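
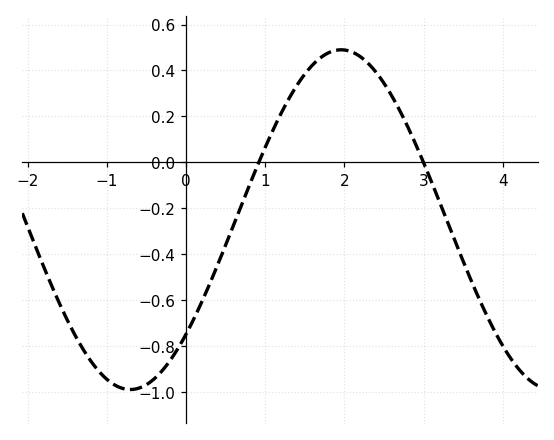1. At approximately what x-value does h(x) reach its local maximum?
2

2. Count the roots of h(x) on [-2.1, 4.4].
2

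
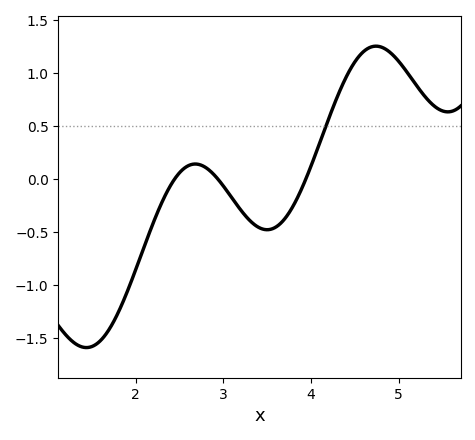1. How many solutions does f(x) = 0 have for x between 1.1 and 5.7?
3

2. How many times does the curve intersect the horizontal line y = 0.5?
1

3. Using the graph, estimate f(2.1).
-0.65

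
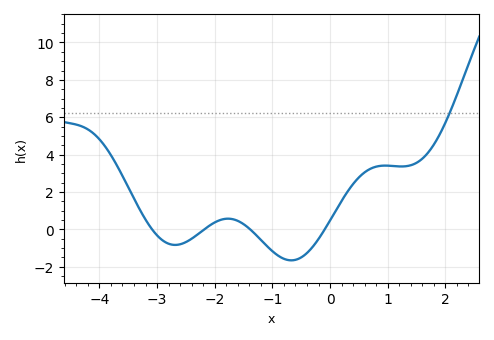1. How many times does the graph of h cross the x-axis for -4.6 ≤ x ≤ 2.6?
4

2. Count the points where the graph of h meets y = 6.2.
1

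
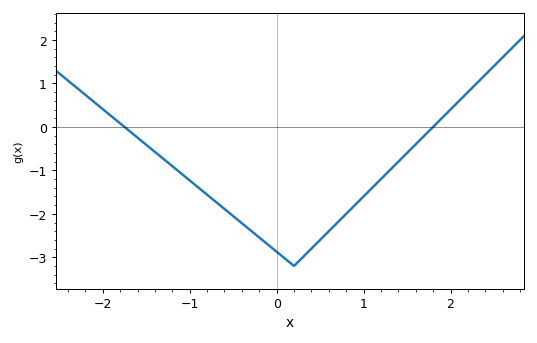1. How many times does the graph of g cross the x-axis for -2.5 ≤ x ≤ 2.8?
2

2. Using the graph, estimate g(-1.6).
-0.246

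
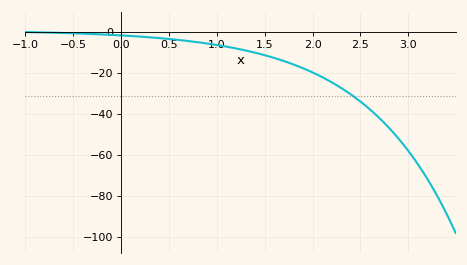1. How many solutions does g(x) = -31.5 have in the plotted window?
1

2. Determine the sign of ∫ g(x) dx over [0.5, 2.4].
negative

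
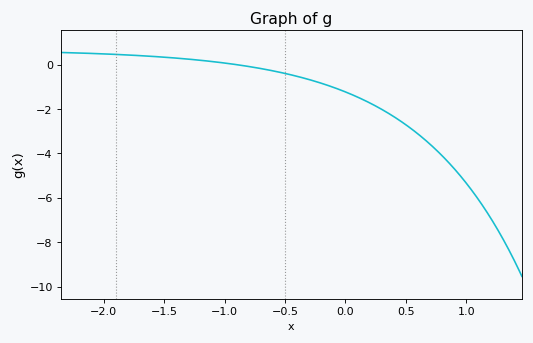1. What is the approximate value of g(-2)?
0.4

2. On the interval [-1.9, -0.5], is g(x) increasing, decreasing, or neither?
decreasing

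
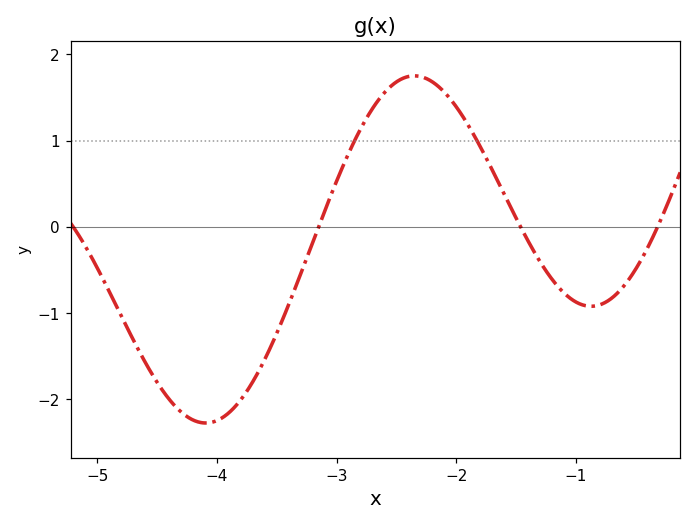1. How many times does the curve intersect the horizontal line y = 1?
2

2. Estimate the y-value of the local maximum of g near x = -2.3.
1.8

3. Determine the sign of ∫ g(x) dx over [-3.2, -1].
positive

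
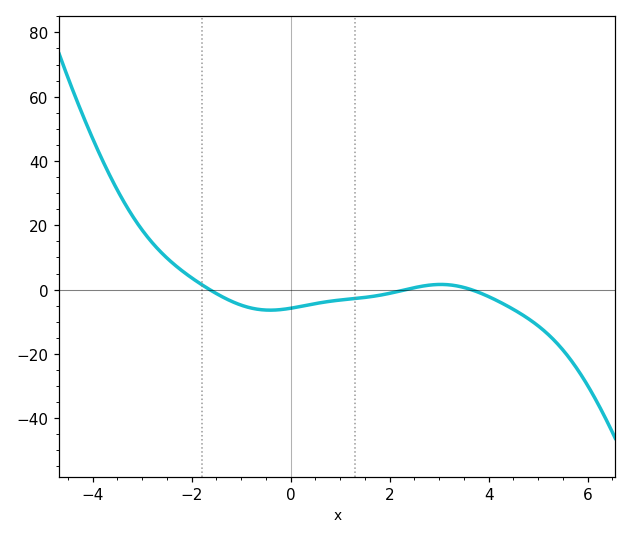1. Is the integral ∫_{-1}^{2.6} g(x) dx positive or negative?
negative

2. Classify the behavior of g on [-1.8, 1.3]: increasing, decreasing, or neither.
neither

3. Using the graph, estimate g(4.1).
-2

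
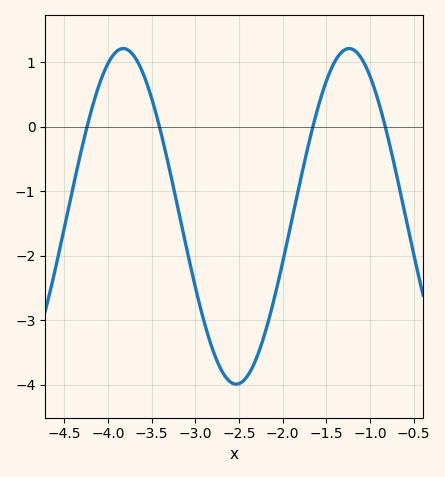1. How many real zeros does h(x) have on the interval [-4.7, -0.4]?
4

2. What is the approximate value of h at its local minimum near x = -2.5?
-3.99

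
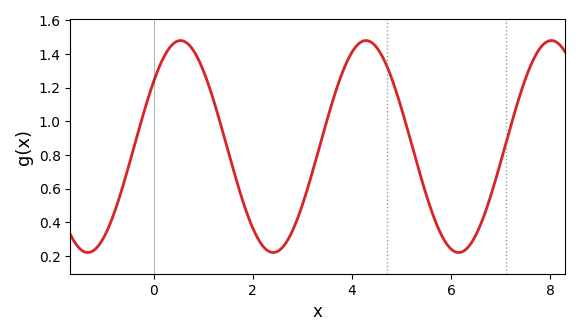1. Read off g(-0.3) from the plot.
0.948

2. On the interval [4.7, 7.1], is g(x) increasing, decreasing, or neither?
neither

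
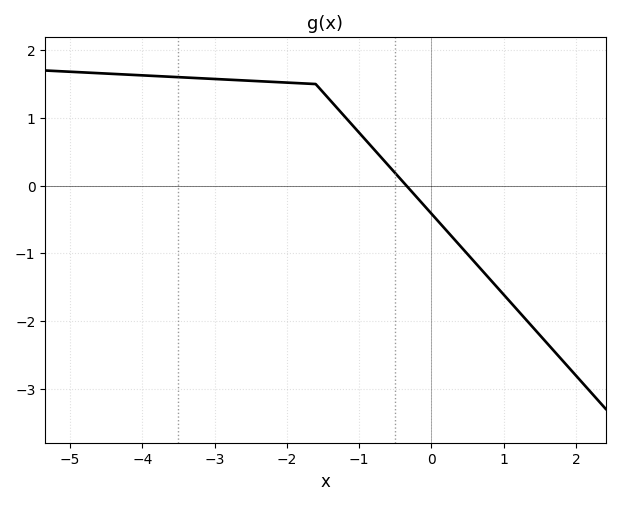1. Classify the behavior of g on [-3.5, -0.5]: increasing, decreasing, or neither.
decreasing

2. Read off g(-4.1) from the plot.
1.6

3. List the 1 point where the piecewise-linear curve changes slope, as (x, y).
(-1.6, 1.5)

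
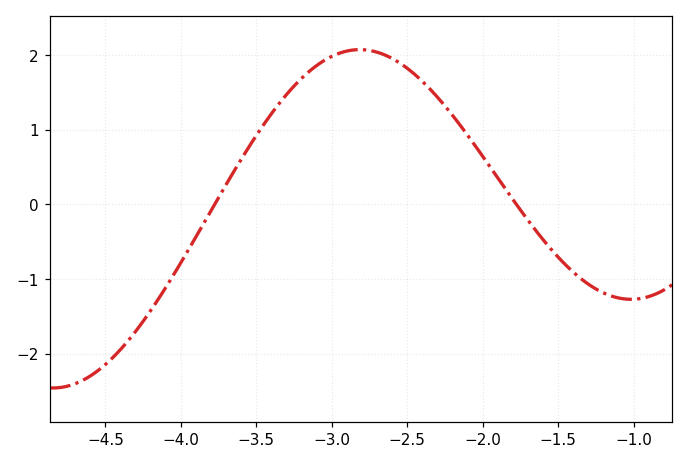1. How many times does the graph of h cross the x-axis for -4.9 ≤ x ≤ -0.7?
2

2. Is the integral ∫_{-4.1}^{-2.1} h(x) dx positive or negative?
positive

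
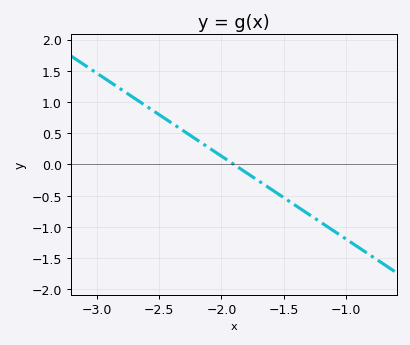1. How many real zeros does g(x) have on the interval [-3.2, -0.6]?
1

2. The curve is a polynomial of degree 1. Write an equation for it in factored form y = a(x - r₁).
y = -1.33(x + 1.9)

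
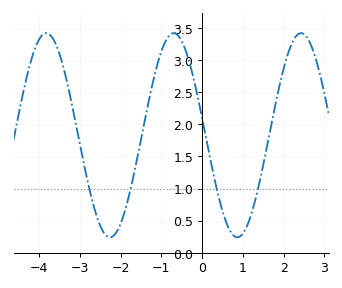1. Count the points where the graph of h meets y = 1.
4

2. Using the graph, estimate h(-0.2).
2.69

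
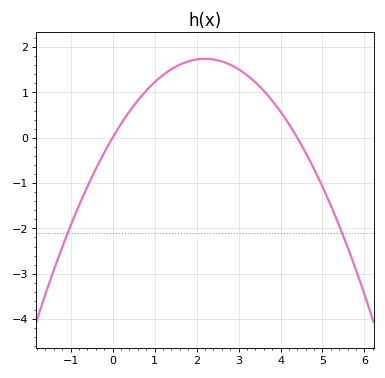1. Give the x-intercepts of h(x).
0, 4.4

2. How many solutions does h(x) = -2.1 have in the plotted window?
2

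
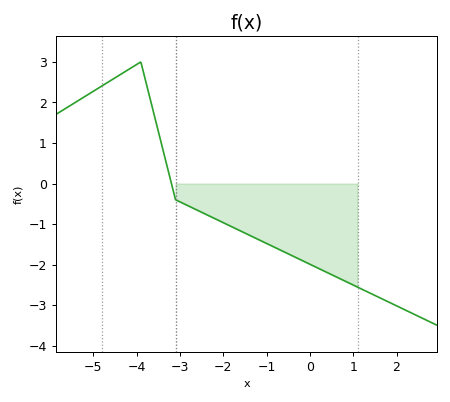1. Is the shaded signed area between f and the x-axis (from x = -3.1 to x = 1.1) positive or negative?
negative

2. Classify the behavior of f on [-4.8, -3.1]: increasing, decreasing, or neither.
neither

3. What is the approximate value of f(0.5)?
-2.25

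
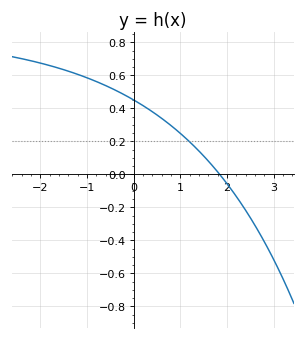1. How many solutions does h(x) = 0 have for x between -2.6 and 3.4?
1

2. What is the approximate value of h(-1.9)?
0.66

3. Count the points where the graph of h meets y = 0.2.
1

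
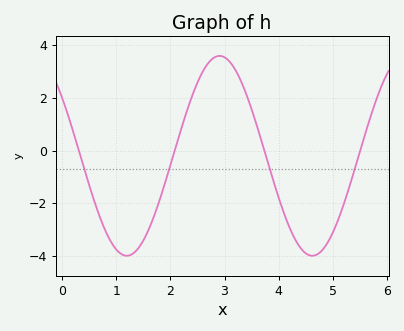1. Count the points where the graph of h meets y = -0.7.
4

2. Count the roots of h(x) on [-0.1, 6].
4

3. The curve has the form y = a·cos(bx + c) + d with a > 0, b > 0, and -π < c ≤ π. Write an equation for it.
y = 3.8cos(1.83x + 0.962) - 0.2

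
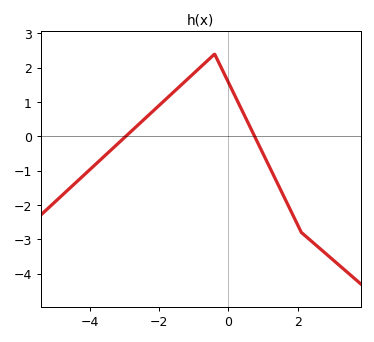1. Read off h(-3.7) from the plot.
-0.689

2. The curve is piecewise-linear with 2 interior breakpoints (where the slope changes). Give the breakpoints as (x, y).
(-0.4, 2.4); (2.1, -2.8)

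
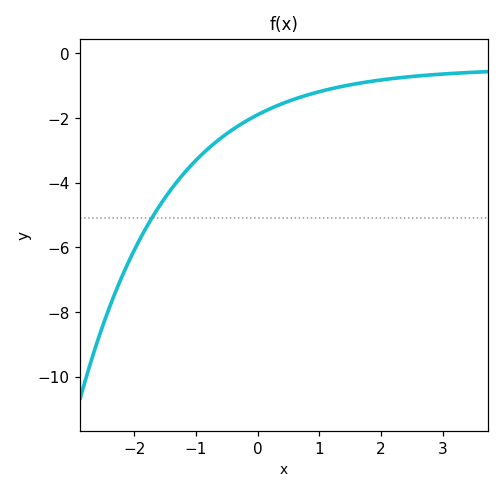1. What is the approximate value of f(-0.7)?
-2.78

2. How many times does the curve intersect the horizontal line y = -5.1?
1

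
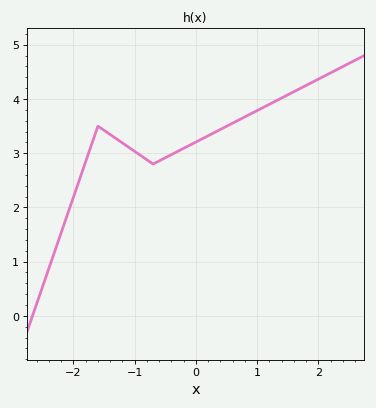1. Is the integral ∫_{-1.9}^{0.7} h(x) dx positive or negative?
positive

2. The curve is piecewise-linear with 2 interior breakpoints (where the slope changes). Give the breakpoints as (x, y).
(-1.6, 3.5); (-0.7, 2.8)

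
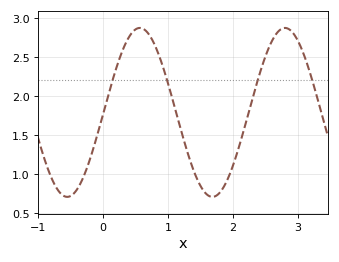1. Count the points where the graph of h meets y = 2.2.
4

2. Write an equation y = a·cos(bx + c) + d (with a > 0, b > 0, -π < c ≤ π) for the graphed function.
y = 1.08cos(2.81x - 1.59) + 1.79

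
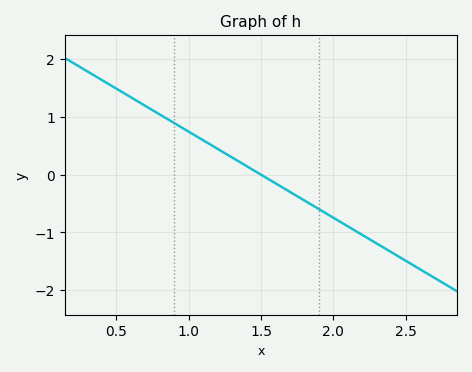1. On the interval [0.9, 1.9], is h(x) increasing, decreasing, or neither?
decreasing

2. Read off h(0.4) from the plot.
1.64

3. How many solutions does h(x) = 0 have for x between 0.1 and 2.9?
1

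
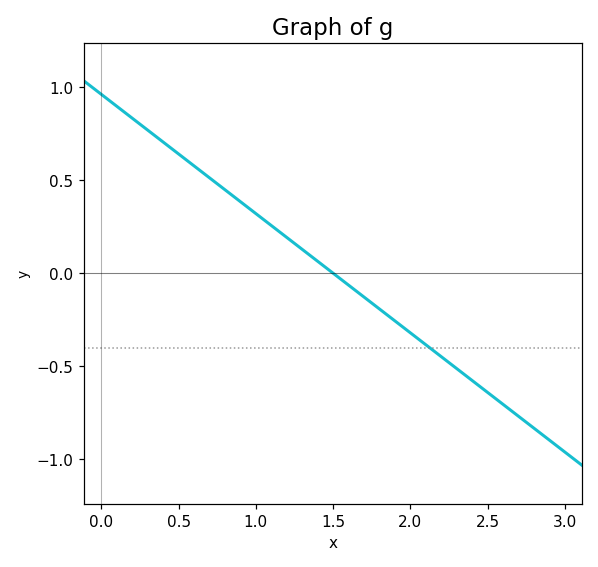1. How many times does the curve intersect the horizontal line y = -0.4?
1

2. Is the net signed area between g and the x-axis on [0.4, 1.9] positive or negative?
positive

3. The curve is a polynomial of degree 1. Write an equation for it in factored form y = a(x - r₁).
y = -0.64(x - 1.5)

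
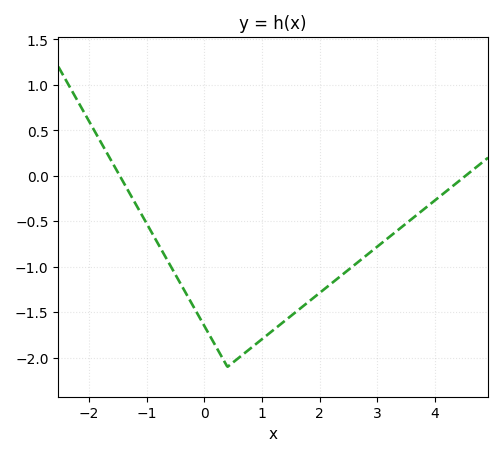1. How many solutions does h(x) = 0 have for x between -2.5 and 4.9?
2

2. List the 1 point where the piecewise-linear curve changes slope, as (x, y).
(0.4, -2.1)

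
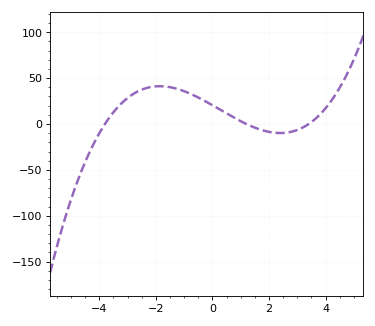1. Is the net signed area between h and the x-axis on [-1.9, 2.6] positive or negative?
positive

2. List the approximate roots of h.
-3.8, 1.2, 3.4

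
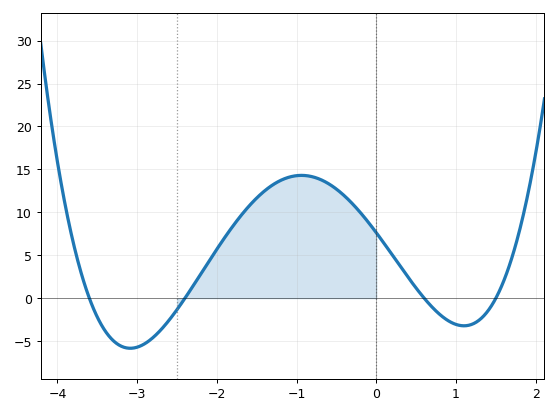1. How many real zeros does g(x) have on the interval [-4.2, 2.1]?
4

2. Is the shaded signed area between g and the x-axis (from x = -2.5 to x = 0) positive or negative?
positive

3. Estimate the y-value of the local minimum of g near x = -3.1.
-6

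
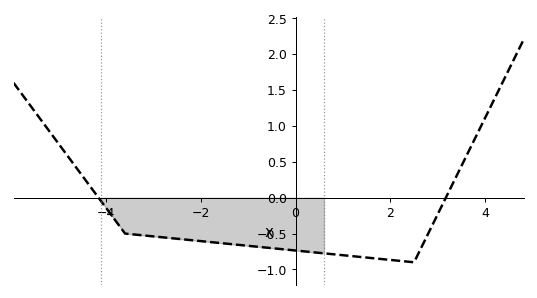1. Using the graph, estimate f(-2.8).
-0.55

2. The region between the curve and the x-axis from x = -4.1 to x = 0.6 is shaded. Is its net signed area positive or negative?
negative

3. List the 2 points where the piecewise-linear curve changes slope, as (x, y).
(-3.6, -0.5); (2.5, -0.9)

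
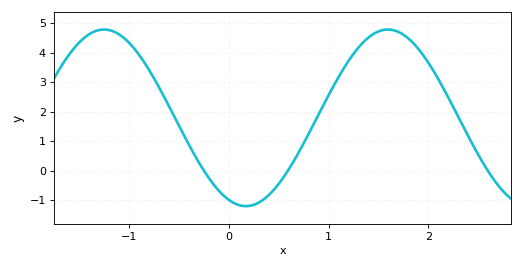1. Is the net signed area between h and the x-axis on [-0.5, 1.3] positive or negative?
positive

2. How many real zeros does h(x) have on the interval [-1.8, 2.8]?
3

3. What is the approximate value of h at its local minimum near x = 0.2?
-1.21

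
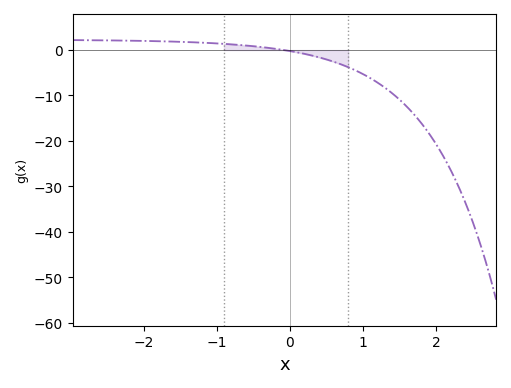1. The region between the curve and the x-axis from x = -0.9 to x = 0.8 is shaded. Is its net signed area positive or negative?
negative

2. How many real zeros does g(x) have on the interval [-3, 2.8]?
1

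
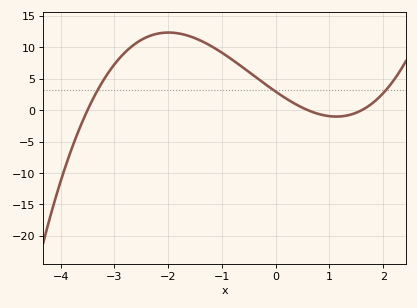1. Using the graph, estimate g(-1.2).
10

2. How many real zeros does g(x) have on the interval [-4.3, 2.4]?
3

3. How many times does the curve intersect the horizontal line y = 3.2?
3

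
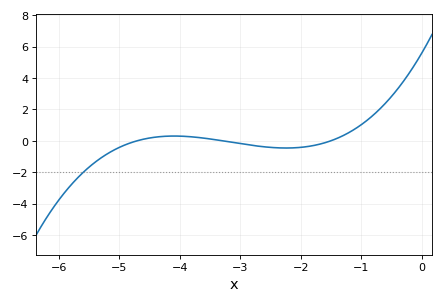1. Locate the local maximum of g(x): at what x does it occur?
-4.09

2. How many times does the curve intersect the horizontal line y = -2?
1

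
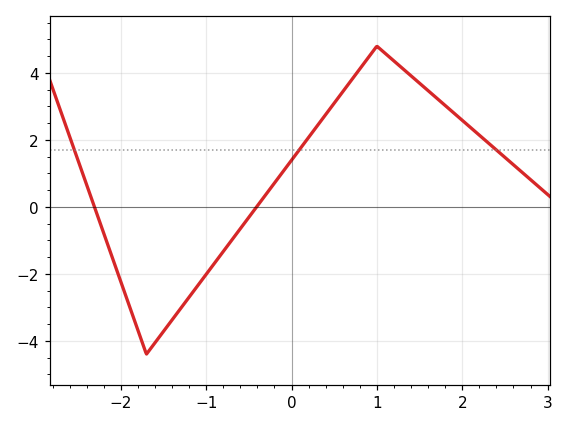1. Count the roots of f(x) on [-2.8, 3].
2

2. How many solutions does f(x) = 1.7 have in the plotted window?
3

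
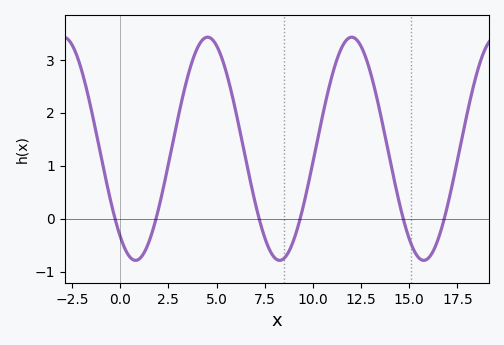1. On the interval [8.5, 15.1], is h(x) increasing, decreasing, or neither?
neither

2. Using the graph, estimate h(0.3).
-0.609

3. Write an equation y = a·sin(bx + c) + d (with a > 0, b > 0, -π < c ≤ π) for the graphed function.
y = 2.11sin(0.84x - 2.24) + 1.32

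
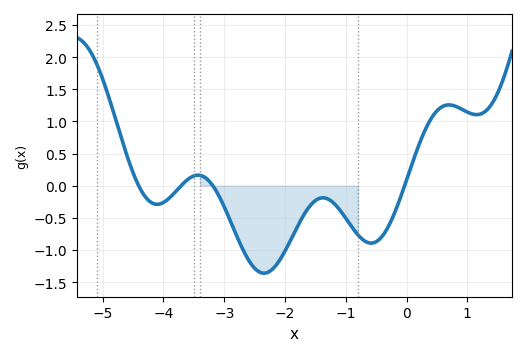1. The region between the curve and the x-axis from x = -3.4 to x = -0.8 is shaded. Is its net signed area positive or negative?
negative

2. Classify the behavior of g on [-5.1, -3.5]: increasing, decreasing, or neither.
neither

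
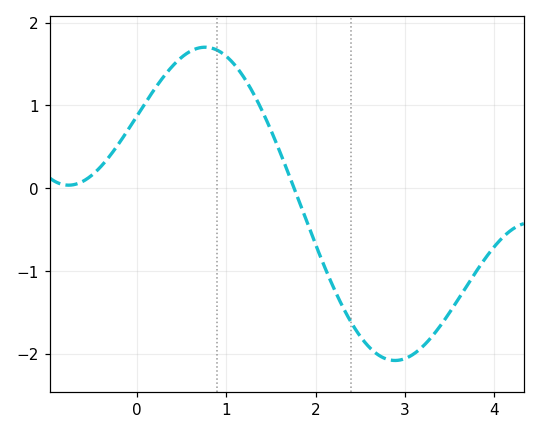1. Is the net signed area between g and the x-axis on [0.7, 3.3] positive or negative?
negative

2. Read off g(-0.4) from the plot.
0.264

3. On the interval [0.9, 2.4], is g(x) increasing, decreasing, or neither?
decreasing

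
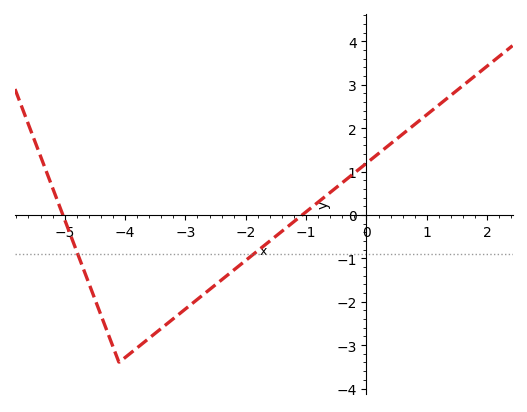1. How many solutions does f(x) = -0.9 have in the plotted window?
2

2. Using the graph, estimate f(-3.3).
-2.5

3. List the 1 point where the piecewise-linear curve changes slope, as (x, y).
(-4.1, -3.4)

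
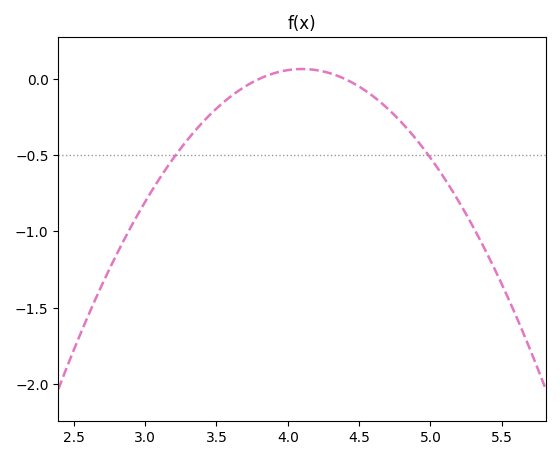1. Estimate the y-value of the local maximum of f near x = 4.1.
0.05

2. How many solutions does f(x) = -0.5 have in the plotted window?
2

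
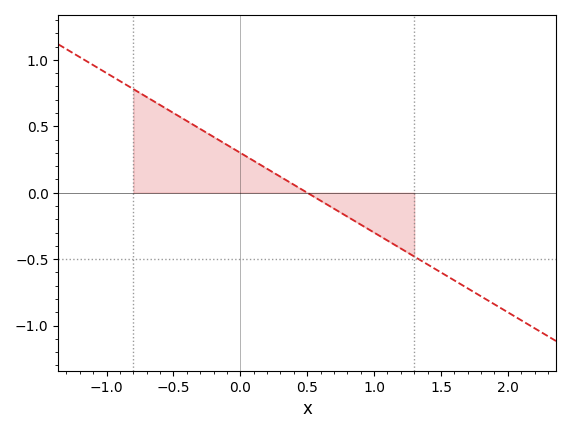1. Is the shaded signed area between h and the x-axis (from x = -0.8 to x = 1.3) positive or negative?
positive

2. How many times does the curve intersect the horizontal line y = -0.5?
1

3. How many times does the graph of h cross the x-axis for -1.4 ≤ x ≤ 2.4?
1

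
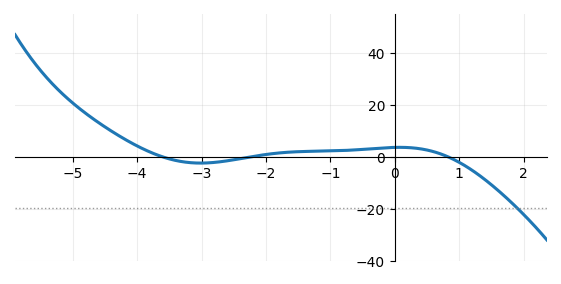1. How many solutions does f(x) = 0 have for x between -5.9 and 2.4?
3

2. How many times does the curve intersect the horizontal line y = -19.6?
1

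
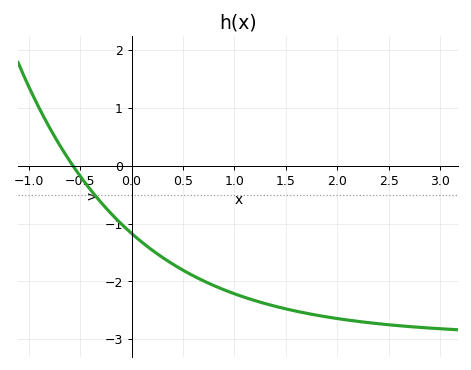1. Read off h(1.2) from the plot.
-2.33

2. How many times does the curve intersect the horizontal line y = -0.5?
1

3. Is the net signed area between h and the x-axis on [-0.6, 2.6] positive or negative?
negative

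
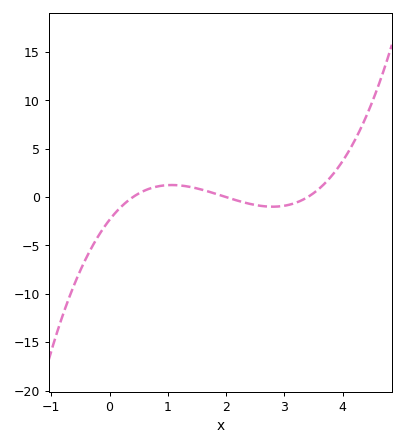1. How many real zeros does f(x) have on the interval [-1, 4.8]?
3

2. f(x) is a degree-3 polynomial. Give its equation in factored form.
y = 0.86(x - 0.4)(x - 2)(x - 3.4)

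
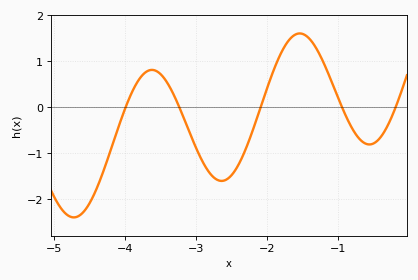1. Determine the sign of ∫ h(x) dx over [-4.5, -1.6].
negative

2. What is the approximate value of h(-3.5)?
0.722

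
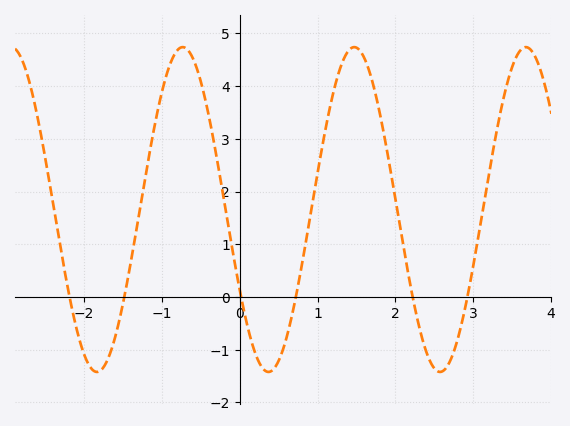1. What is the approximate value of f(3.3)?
3.14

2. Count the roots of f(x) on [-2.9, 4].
6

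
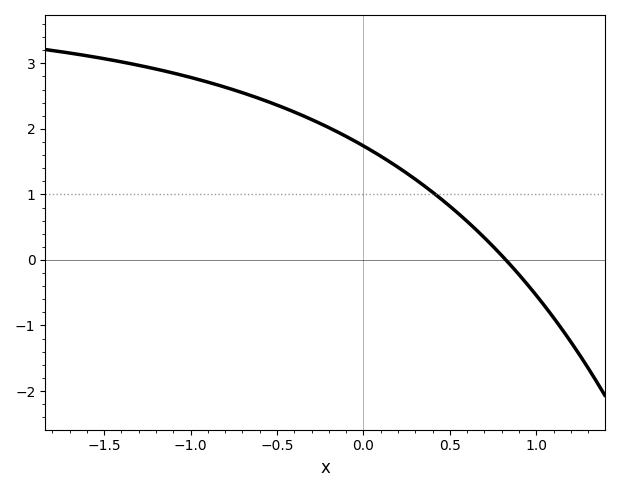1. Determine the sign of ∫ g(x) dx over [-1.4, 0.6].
positive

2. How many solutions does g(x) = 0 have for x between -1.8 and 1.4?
1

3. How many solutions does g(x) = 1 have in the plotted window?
1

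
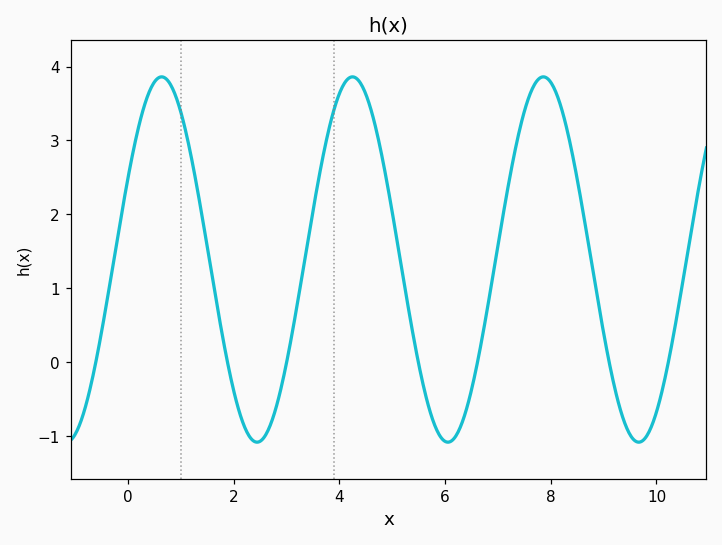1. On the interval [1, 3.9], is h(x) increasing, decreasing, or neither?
neither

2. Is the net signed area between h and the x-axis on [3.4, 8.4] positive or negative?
positive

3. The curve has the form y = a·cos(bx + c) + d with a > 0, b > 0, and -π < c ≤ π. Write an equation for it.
y = 2.47cos(1.74x - 1.11) + 1.39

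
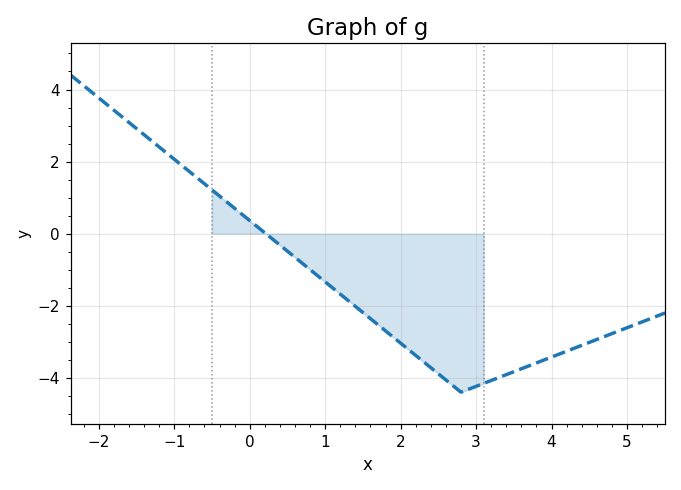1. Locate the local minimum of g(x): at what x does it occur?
2.8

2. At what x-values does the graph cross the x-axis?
0.213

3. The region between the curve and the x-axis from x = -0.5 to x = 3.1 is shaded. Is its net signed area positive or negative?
negative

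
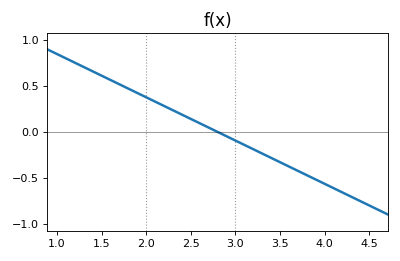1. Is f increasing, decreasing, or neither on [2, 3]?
decreasing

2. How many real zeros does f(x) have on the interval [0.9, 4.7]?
1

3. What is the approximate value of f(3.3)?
-0.235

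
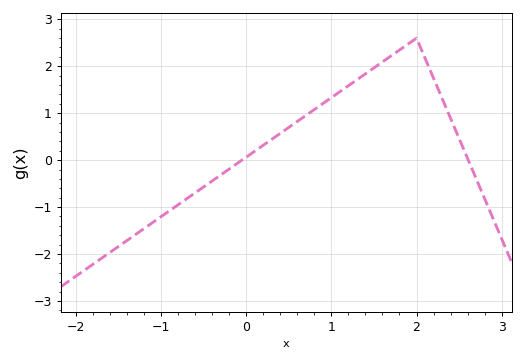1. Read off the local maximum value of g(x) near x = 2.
2.6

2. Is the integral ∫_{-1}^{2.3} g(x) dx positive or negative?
positive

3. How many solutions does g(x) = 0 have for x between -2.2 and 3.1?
2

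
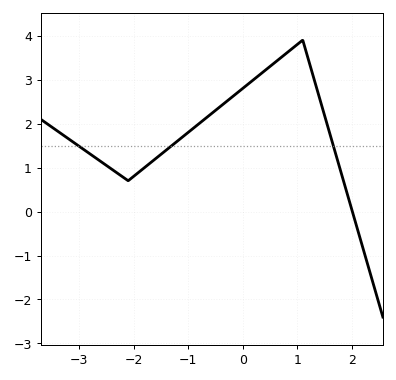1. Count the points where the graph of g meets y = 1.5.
3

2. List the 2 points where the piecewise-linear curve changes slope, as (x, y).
(-2.1, 0.7); (1.1, 3.9)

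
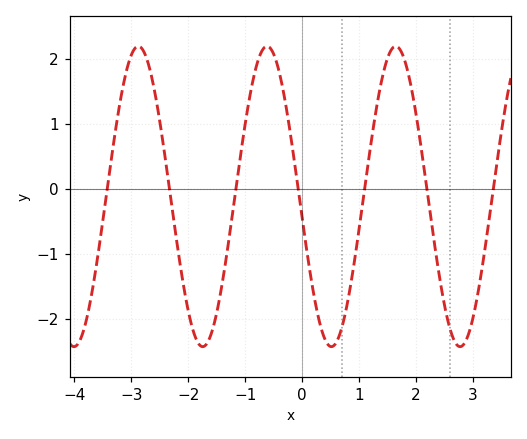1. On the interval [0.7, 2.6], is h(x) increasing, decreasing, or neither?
neither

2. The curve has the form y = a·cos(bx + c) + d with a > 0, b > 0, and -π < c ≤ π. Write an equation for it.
y = 2.31cos(2.78x + 1.71) - 0.12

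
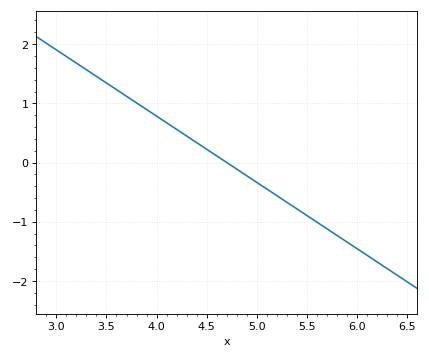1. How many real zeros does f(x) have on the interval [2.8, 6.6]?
1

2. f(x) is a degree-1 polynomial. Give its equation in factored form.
y = -1.12(x - 4.7)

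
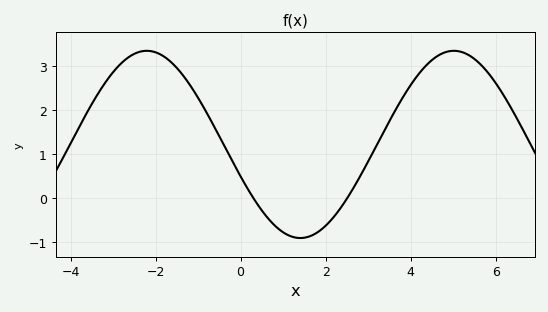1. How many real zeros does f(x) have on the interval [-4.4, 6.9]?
2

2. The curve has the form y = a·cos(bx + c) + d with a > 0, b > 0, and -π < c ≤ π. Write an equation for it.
y = 2.12cos(0.87x + 1.92) + 1.22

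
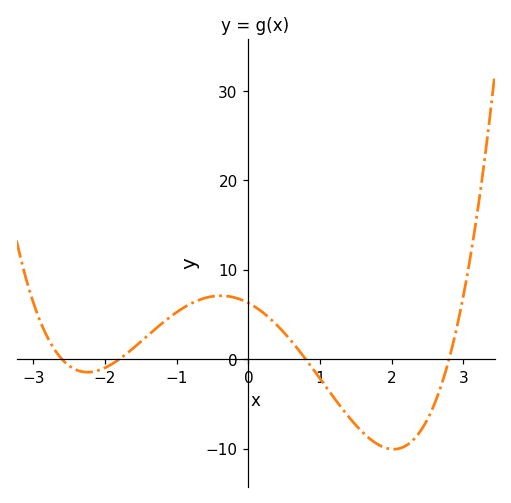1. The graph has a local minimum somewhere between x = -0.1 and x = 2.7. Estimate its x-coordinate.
2.03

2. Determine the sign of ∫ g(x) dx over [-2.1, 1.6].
positive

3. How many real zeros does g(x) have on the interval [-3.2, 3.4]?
4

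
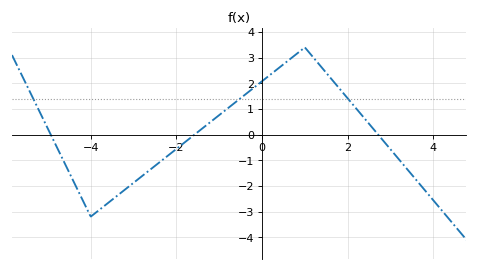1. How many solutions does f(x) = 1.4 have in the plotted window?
3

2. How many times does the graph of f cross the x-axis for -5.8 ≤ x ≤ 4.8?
3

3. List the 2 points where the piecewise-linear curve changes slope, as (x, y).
(-4, -3.2); (1, 3.4)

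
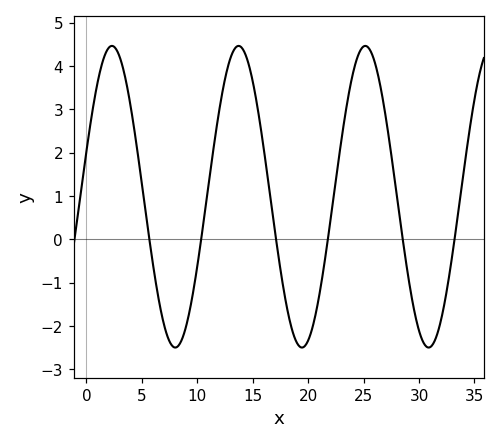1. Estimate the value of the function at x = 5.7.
-0.029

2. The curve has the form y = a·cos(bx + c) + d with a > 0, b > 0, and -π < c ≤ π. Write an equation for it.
y = 3.48cos(0.55x - 1.27) + 0.98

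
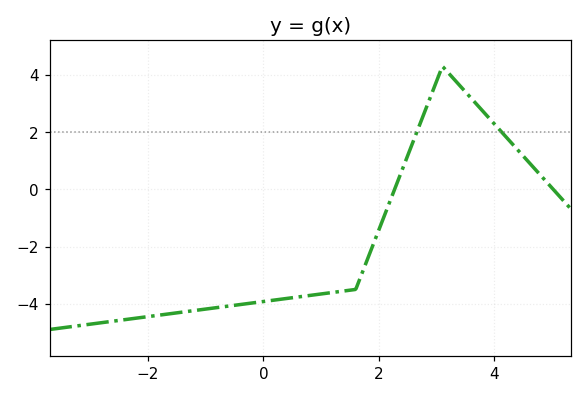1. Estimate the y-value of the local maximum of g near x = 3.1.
4.3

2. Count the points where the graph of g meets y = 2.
2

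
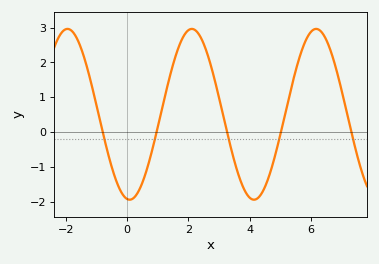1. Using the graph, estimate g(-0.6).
-0.689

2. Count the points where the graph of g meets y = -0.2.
5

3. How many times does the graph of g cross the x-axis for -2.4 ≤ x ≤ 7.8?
5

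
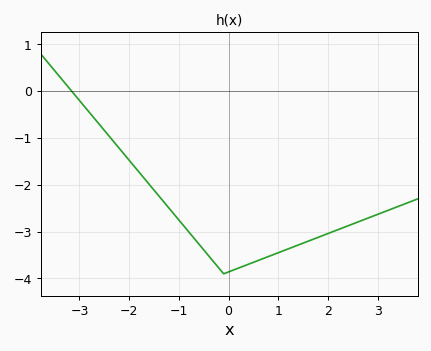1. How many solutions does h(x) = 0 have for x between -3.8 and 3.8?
1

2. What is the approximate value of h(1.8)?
-3.1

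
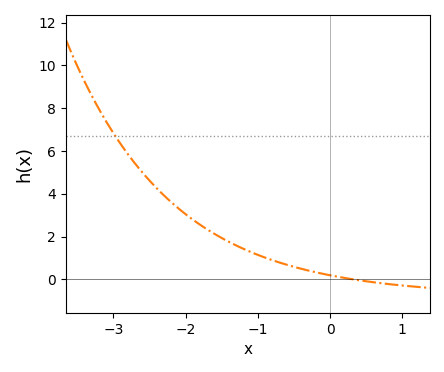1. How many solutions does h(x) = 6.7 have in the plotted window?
1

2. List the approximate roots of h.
0.32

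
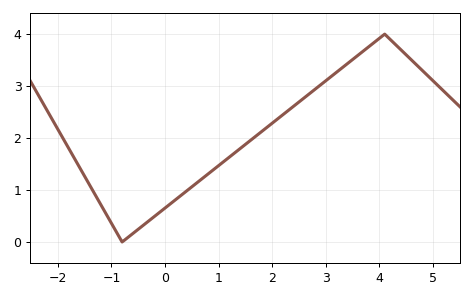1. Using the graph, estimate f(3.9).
3.8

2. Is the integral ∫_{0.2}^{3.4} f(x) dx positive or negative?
positive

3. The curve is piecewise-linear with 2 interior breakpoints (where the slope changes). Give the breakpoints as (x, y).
(-0.8, 0); (4.1, 4)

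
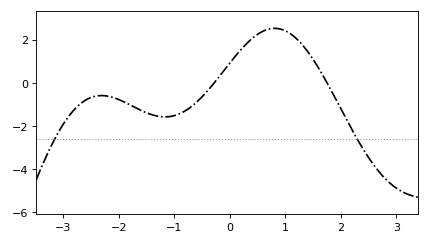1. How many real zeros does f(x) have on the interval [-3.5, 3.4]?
2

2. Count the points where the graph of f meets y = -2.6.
2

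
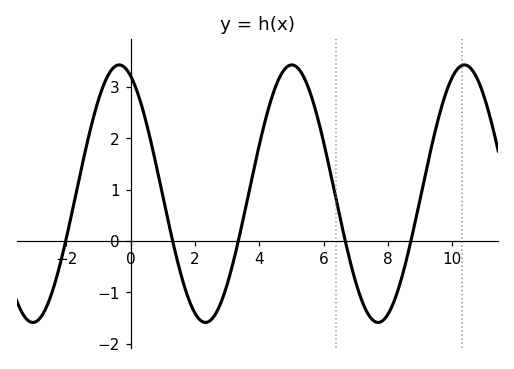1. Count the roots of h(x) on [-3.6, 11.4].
5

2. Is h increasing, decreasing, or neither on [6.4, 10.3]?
neither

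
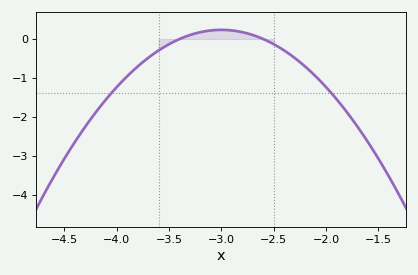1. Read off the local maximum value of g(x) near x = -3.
0.2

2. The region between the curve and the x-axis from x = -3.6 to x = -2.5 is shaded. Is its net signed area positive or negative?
positive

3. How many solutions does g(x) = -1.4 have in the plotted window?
2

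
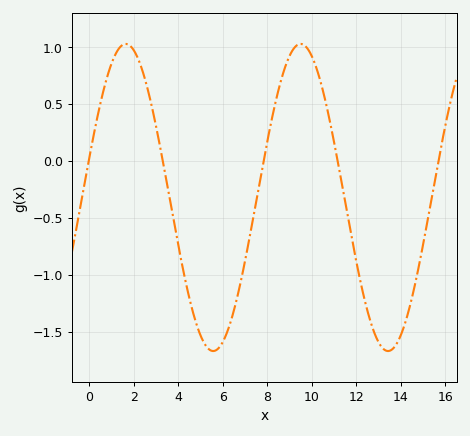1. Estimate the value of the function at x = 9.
0.922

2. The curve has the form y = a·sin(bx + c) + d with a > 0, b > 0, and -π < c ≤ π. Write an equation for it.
y = 1.35sin(0.8x + 0.252) - 0.32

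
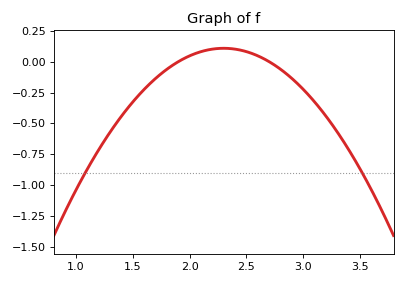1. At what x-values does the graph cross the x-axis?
1.9, 2.7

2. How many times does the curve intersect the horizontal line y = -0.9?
2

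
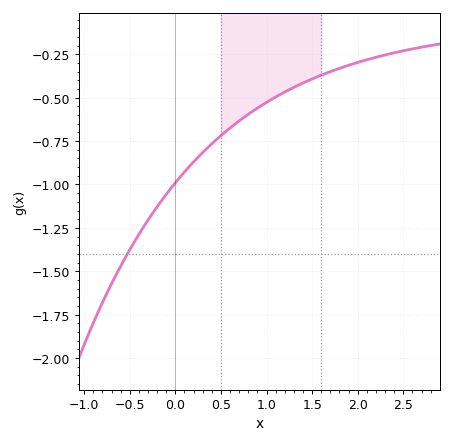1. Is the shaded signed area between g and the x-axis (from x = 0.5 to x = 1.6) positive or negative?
negative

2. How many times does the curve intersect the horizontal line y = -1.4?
1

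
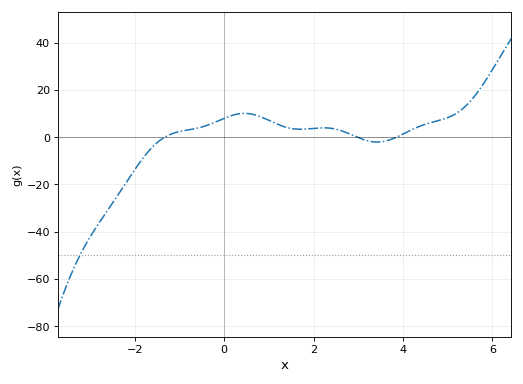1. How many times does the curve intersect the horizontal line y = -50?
1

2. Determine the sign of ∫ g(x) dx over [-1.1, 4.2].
positive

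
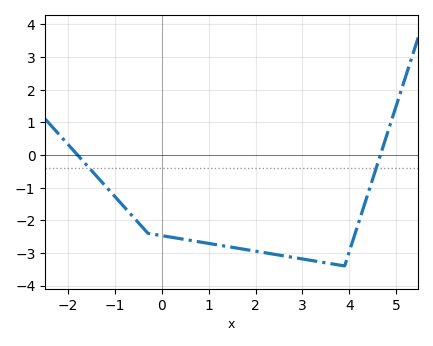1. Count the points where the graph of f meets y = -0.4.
2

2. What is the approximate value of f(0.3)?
-2.5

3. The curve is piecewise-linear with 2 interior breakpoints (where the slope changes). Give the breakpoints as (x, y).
(-0.3, -2.4); (3.9, -3.4)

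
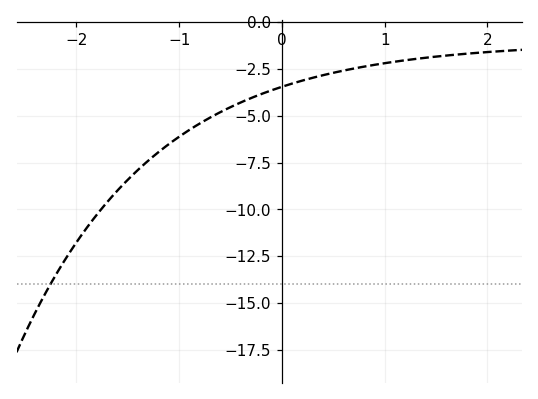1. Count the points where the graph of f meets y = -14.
1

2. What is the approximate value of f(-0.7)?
-5.2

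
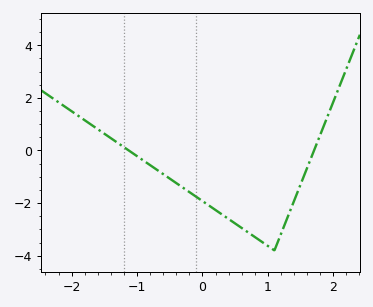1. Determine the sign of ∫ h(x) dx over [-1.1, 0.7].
negative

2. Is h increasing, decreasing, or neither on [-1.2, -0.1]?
decreasing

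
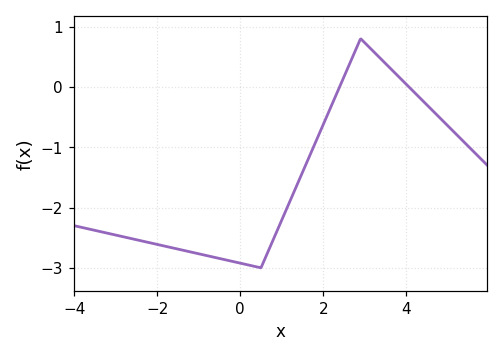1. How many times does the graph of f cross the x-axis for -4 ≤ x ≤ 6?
2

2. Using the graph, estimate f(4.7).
-0.4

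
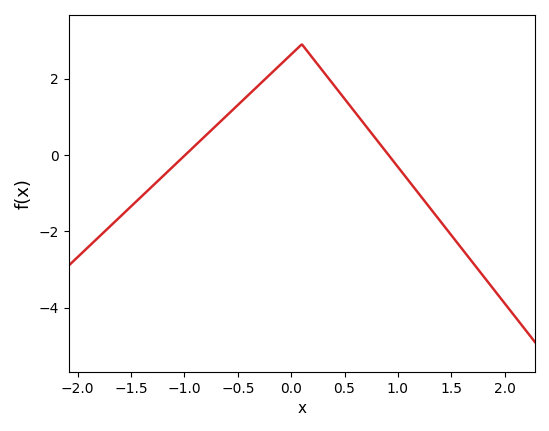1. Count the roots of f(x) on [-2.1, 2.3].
2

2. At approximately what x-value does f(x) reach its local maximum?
0.099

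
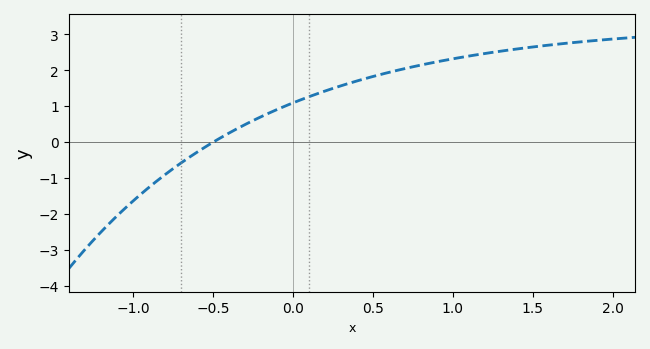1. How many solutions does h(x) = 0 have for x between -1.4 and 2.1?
1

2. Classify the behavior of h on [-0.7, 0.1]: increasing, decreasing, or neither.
increasing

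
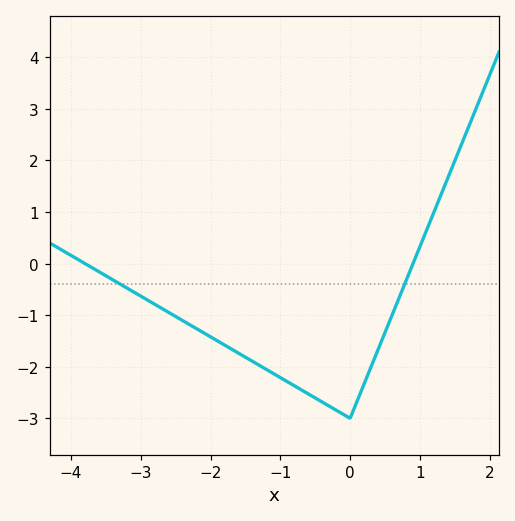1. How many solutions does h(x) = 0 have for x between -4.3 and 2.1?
2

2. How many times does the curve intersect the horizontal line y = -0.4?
2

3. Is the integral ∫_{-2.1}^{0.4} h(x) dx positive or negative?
negative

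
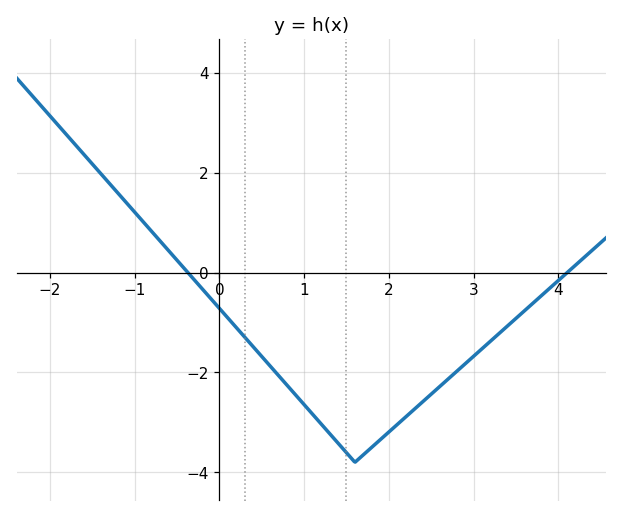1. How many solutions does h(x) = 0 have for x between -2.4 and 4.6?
2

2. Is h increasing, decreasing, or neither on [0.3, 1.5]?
decreasing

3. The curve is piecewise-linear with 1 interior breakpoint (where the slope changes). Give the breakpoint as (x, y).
(1.6, -3.8)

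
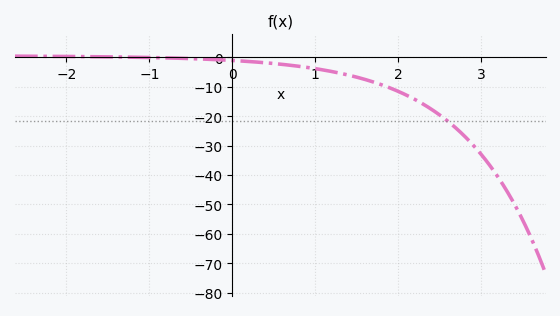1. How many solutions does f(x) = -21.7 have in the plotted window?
1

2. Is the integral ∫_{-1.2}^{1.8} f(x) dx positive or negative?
negative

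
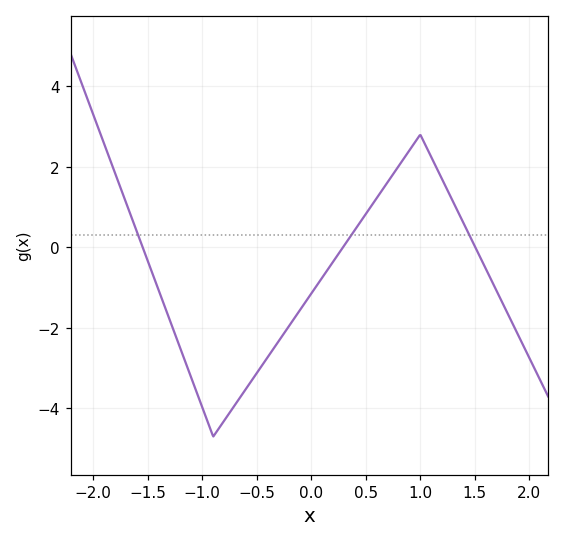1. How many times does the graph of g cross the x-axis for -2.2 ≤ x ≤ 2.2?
3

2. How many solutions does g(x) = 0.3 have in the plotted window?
3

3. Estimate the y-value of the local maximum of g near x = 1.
2.8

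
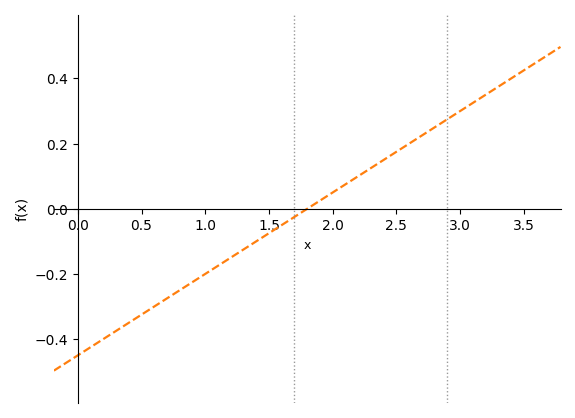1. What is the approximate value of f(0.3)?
-0.38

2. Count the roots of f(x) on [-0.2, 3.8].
1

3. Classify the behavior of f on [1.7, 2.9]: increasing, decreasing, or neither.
increasing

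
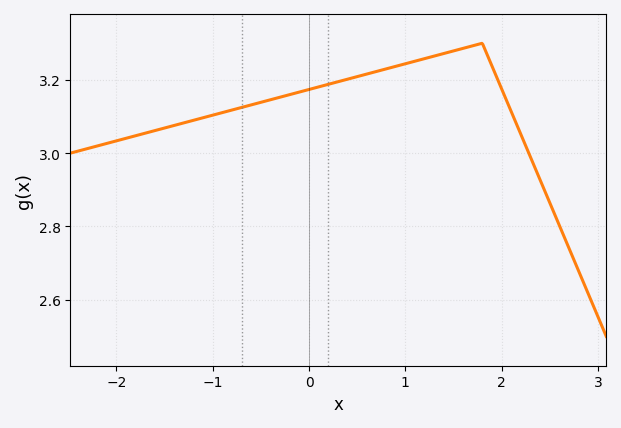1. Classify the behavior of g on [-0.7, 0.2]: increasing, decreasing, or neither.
increasing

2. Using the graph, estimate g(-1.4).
3.08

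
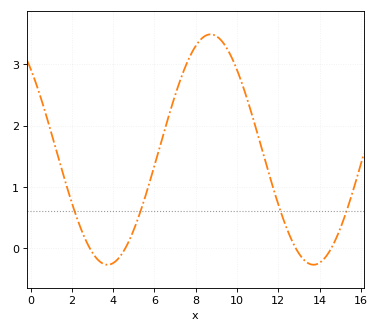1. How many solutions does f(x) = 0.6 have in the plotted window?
4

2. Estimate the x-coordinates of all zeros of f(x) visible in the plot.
2.87, 4.59, 12.8, 14.6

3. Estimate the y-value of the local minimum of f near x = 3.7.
-0.27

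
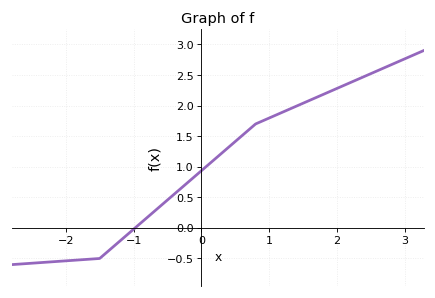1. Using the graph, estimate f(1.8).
2.2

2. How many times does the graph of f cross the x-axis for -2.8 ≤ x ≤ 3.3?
1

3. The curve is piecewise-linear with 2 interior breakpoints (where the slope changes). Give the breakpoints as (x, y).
(-1.5, -0.5); (0.8, 1.7)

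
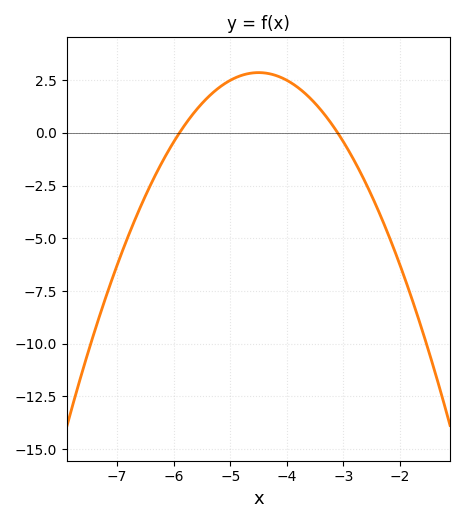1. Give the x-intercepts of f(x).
-5.9, -3.1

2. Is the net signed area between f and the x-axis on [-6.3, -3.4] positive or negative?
positive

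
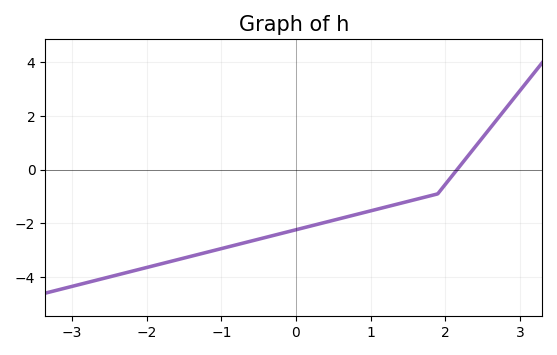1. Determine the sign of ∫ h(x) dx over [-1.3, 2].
negative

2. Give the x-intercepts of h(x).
2.16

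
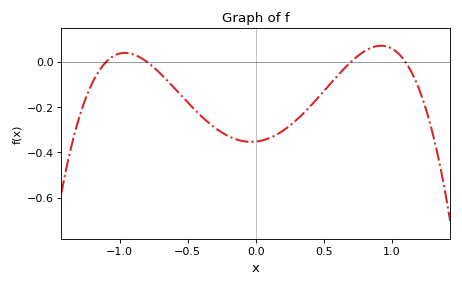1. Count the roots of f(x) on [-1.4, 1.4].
4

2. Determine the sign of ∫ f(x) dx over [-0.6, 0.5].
negative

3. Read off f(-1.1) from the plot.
0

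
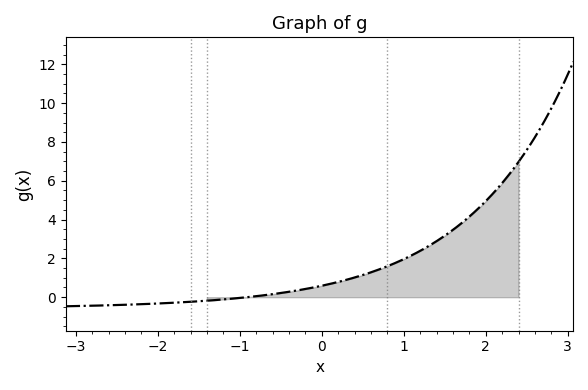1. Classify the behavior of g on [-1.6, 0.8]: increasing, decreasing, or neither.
increasing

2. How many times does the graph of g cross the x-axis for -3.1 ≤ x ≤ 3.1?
1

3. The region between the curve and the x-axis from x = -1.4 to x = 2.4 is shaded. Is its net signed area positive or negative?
positive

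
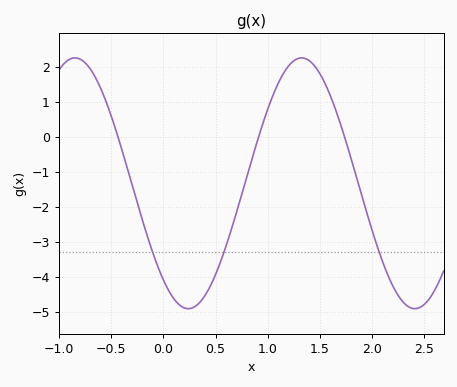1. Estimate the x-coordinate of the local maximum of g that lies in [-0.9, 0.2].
-0.85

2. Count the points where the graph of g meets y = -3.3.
3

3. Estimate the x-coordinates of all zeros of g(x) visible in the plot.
-0.45, 0.9, 1.75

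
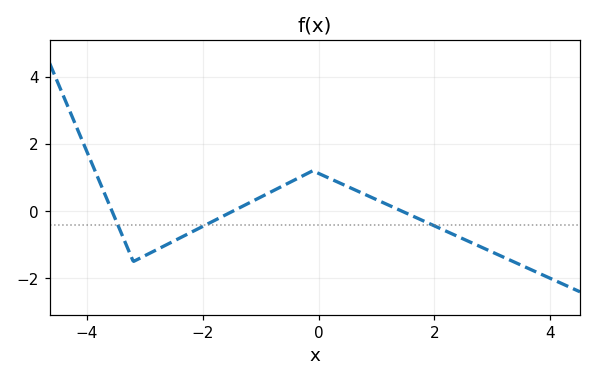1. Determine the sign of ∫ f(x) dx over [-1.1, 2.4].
positive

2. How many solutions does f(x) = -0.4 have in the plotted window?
3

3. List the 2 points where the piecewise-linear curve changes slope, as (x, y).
(-3.2, -1.5); (-0.1, 1.2)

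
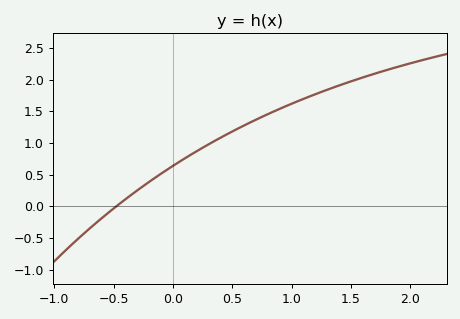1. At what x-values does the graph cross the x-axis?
-0.477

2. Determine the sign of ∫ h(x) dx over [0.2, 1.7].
positive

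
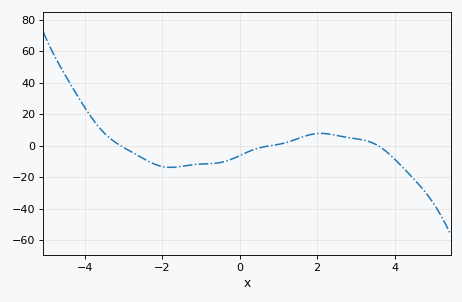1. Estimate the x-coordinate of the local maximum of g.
2.09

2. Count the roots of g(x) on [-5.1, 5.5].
3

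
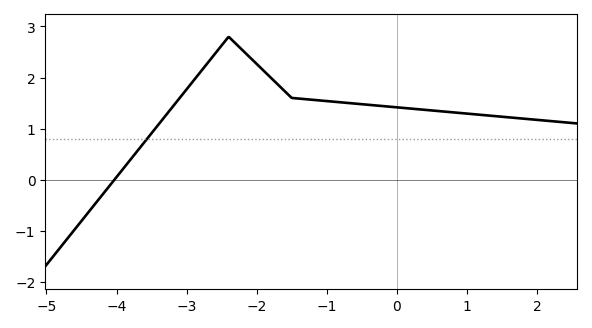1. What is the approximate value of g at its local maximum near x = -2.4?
2.8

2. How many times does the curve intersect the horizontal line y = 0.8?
1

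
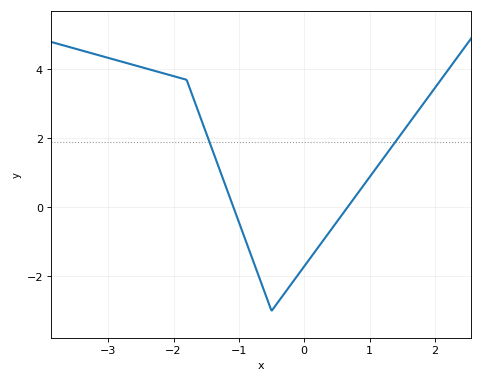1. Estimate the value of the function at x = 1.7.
2.68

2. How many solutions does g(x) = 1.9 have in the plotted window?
2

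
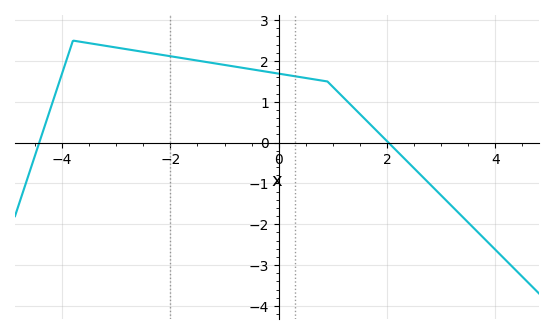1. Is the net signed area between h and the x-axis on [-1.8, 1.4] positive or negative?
positive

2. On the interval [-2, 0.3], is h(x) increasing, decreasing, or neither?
decreasing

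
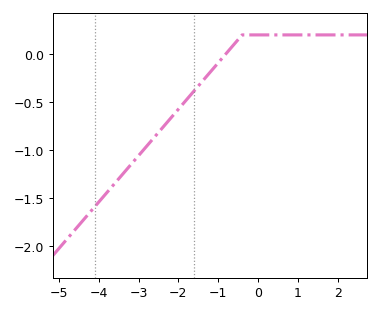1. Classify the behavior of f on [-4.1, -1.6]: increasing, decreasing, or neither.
increasing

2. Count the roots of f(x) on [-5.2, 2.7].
1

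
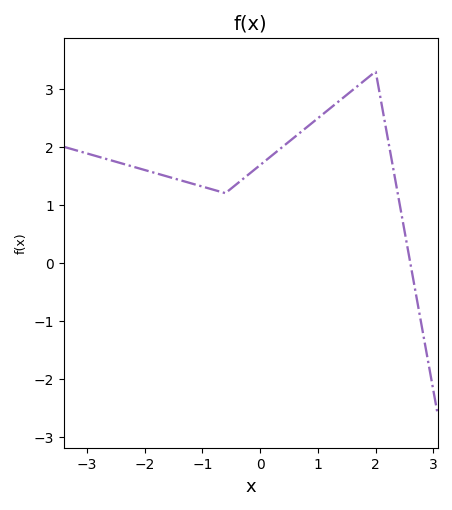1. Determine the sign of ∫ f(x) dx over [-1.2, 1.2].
positive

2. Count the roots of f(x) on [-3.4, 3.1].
1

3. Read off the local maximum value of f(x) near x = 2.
3.3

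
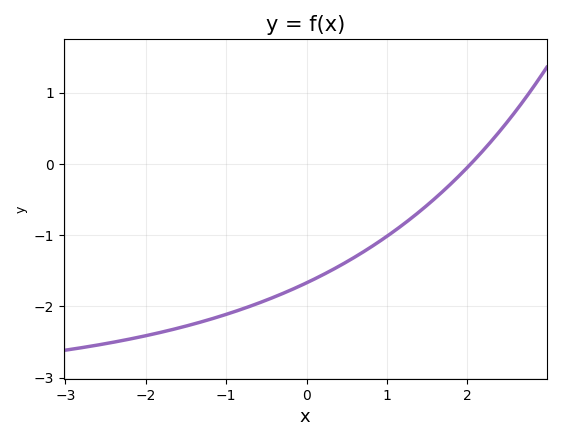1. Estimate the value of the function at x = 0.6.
-1.3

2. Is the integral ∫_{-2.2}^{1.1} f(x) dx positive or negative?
negative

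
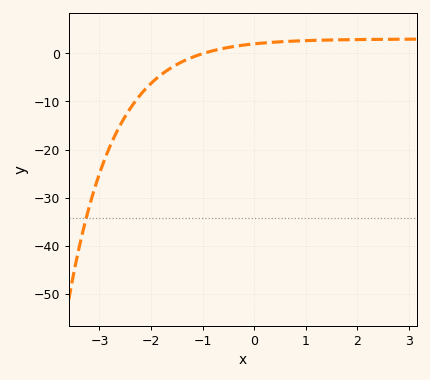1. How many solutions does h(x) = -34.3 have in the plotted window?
1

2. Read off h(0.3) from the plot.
2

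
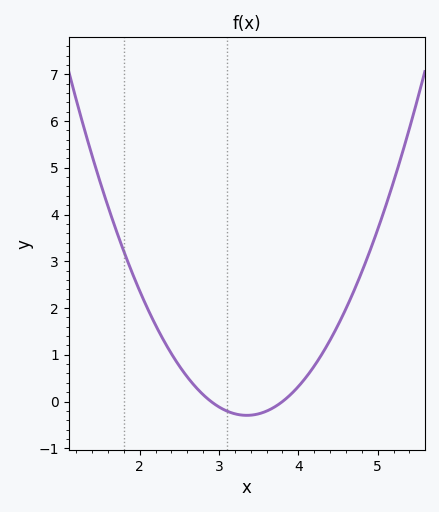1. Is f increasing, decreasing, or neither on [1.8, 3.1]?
decreasing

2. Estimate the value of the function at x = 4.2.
0.8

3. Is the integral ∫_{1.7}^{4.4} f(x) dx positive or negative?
positive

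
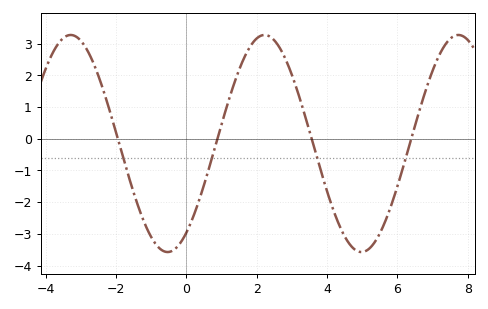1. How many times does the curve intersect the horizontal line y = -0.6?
4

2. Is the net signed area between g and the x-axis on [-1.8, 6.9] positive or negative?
negative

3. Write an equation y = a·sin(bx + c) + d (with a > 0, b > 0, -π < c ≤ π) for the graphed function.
y = 3.42sin(1.1x - 0.96) - 0.15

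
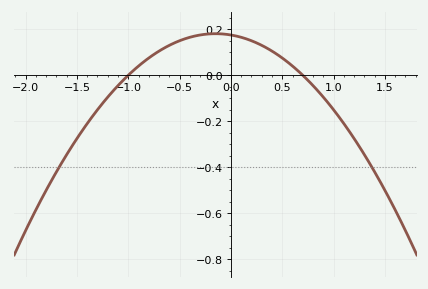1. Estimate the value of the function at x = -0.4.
0.165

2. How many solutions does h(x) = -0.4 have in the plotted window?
2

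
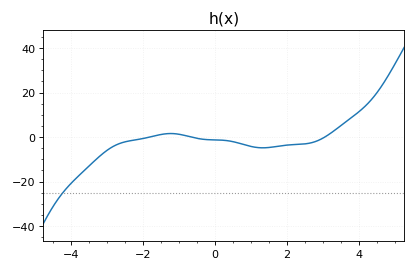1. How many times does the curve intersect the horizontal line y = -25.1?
1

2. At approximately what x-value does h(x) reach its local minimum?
1.32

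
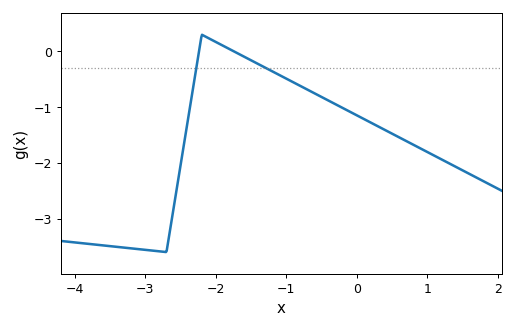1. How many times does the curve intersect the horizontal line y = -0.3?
2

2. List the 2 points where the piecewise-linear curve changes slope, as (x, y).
(-2.7, -3.6); (-2.2, 0.3)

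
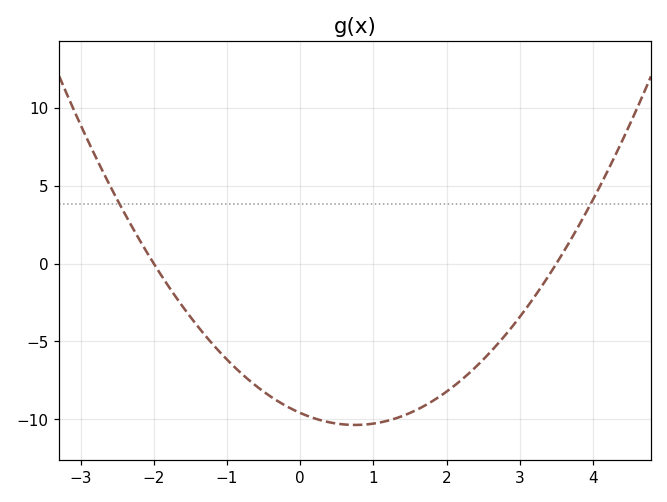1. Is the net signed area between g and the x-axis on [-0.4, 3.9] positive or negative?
negative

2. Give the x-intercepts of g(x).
-2, 3.5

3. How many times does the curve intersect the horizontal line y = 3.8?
2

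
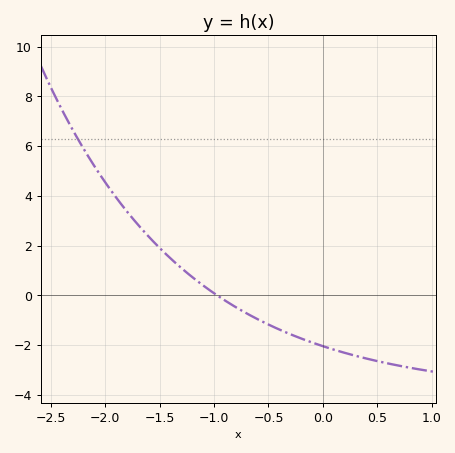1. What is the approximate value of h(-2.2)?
6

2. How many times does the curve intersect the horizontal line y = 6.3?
1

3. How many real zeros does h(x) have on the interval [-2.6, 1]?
1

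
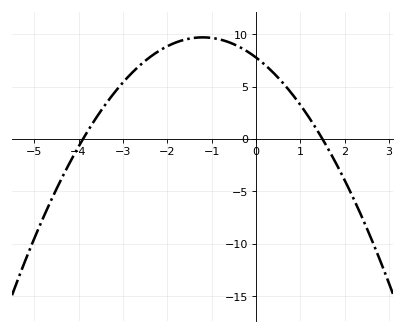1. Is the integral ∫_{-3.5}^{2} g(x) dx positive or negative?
positive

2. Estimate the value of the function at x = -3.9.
0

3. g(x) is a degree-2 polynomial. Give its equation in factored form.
y = -1.33(x + 3.9)(x - 1.5)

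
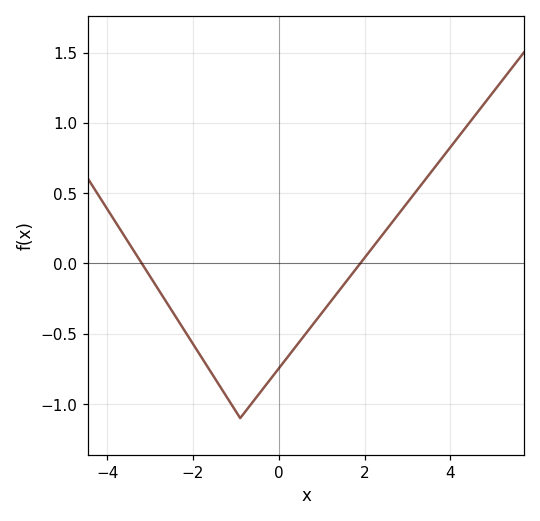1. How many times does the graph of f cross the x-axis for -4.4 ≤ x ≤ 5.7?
2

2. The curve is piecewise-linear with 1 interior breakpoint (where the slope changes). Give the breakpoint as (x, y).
(-0.9, -1.1)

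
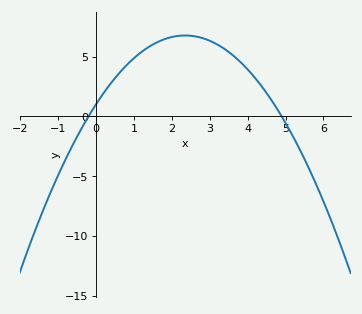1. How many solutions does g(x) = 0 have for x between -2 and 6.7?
2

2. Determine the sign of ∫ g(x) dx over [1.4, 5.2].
positive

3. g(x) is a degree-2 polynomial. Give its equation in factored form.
y = -1.04(x + 0.2)(x - 4.9)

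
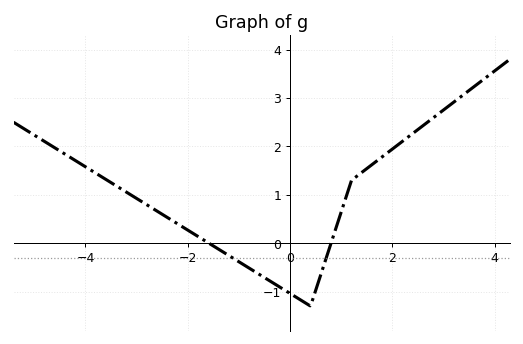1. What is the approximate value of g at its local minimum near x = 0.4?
-1.3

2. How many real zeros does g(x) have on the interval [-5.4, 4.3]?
2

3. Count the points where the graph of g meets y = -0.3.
2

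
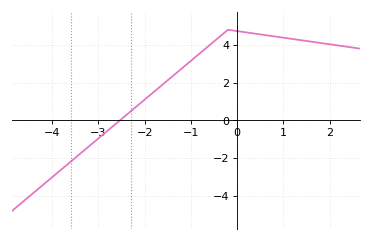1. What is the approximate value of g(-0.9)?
3.36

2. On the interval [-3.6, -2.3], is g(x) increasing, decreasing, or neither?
increasing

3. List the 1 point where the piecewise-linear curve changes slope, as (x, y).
(-0.2, 4.8)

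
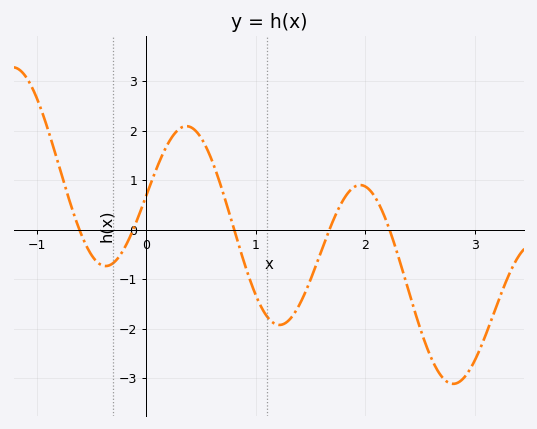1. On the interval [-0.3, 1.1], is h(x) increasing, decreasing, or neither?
neither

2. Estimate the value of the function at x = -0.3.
-0.7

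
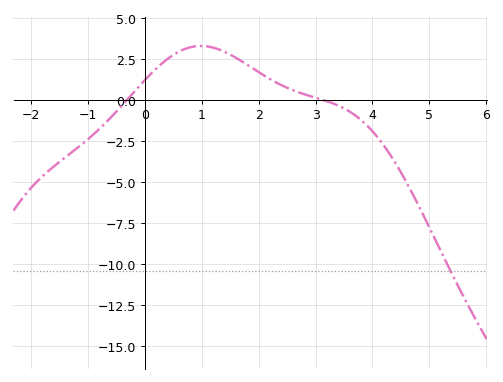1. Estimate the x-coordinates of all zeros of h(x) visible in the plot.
-0.317, 3.14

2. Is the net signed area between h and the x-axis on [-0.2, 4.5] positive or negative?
positive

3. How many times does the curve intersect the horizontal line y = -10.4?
1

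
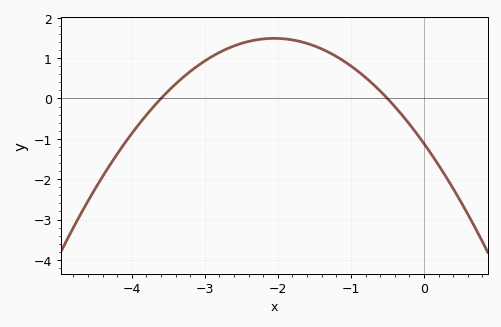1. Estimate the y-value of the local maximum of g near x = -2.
1.49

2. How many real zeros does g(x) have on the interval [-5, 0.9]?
2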